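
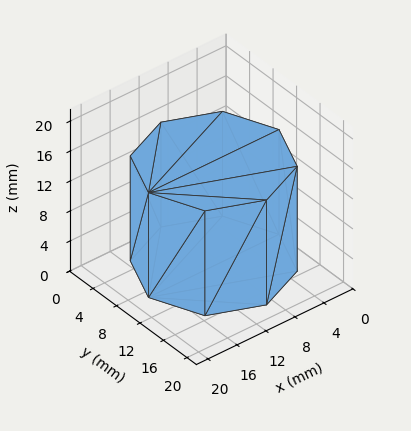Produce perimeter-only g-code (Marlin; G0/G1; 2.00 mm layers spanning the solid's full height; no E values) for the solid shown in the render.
Reading the render: the shape is a regular 8-sided prism (a cylinder approximated with 8 flat sides), circumscribed radius ≈ 9 mm, height ≈ 14 mm (dimensions read to the nearest mm from the axis ticks). For the g-code, the solid's height is divided into equal slices at the stated Δz and each level perimeter traced with G1 moves after a G0 lift.

; perimeter-only toolpath
G21 ; units = mm
G90 ; absolute positioning
G28 ; home
; layer 1
G0 Z2.00
G0 X18.00 Y9.00
G1 X15.36 Y15.36
G1 X9.00 Y18.00
G1 X2.64 Y15.36
G1 X0.00 Y9.00
G1 X2.64 Y2.64
G1 X9.00 Y0.00
G1 X15.36 Y2.64
G1 X18.00 Y9.00
; layer 2
G0 Z4.00
G0 X18.00 Y9.00
G1 X15.36 Y15.36
G1 X9.00 Y18.00
G1 X2.64 Y15.36
G1 X0.00 Y9.00
G1 X2.64 Y2.64
G1 X9.00 Y0.00
G1 X15.36 Y2.64
G1 X18.00 Y9.00
; layer 3
G0 Z6.00
G0 X18.00 Y9.00
G1 X15.36 Y15.36
G1 X9.00 Y18.00
G1 X2.64 Y15.36
G1 X0.00 Y9.00
G1 X2.64 Y2.64
G1 X9.00 Y0.00
G1 X15.36 Y2.64
G1 X18.00 Y9.00
; layer 4
G0 Z8.00
G0 X18.00 Y9.00
G1 X15.36 Y15.36
G1 X9.00 Y18.00
G1 X2.64 Y15.36
G1 X0.00 Y9.00
G1 X2.64 Y2.64
G1 X9.00 Y0.00
G1 X15.36 Y2.64
G1 X18.00 Y9.00
; layer 5
G0 Z10.00
G0 X18.00 Y9.00
G1 X15.36 Y15.36
G1 X9.00 Y18.00
G1 X2.64 Y15.36
G1 X0.00 Y9.00
G1 X2.64 Y2.64
G1 X9.00 Y0.00
G1 X15.36 Y2.64
G1 X18.00 Y9.00
; layer 6
G0 Z12.00
G0 X18.00 Y9.00
G1 X15.36 Y15.36
G1 X9.00 Y18.00
G1 X2.64 Y15.36
G1 X0.00 Y9.00
G1 X2.64 Y2.64
G1 X9.00 Y0.00
G1 X15.36 Y2.64
G1 X18.00 Y9.00
; layer 7
G0 Z14.00
G0 X18.00 Y9.00
G1 X15.36 Y15.36
G1 X9.00 Y18.00
G1 X2.64 Y15.36
G1 X0.00 Y9.00
G1 X2.64 Y2.64
G1 X9.00 Y0.00
G1 X15.36 Y2.64
G1 X18.00 Y9.00
M2 ; end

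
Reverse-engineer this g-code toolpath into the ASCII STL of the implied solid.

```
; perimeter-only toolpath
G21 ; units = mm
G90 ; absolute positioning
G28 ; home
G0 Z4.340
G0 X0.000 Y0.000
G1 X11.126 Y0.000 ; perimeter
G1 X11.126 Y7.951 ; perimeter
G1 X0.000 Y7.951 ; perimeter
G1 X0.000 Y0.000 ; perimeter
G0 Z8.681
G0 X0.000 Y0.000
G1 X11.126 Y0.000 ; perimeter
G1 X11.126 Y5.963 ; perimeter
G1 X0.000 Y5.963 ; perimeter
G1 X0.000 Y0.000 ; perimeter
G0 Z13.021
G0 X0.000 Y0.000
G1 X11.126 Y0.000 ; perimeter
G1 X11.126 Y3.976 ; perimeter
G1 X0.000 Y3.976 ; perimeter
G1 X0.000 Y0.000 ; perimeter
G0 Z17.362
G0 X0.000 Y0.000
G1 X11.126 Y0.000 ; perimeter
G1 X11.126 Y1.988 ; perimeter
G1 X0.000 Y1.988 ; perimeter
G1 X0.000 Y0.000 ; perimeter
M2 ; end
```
solid part
  facet normal 0.0000 0.0000 -1.0000
    outer loop
      vertex 11.126 9.939 0.000
      vertex 11.126 0.000 0.000
      vertex 0.000 0.000 0.000
    endloop
  endfacet
  facet normal 0.0000 0.0000 -1.0000
    outer loop
      vertex 0.000 9.939 0.000
      vertex 11.126 9.939 0.000
      vertex 0.000 0.000 0.000
    endloop
  endfacet
  facet normal 0.0000 -1.0000 0.0000
    outer loop
      vertex 0.000 0.000 0.000
      vertex 11.126 0.000 0.000
      vertex 11.126 0.000 21.702
    endloop
  endfacet
  facet normal 0.0000 -1.0000 0.0000
    outer loop
      vertex 0.000 0.000 0.000
      vertex 11.126 0.000 21.702
      vertex 0.000 0.000 21.702
    endloop
  endfacet
  facet normal 0.0000 0.9092 0.4164
    outer loop
      vertex 0.000 0.000 21.702
      vertex 11.126 0.000 21.702
      vertex 11.126 9.939 0.000
    endloop
  endfacet
  facet normal 0.0000 0.9092 0.4164
    outer loop
      vertex 0.000 0.000 21.702
      vertex 11.126 9.939 0.000
      vertex 0.000 9.939 0.000
    endloop
  endfacet
  facet normal -1.0000 0.0000 0.0000
    outer loop
      vertex 0.000 0.000 21.702
      vertex 0.000 9.939 0.000
      vertex 0.000 0.000 0.000
    endloop
  endfacet
  facet normal 1.0000 0.0000 0.0000
    outer loop
      vertex 11.126 0.000 0.000
      vertex 11.126 9.939 0.000
      vertex 11.126 0.000 21.702
    endloop
  endfacet
endsolid part

The G0 Z moves step by Δz≈4.340 mm. The G1 loops shrink linearly with z, so the solid tapers from its base footprint up to z≈21.7. Closing with a flat bottom cap and the tapered top and triangulating gives 8 facets — a wedge (ramp): 11.1 × 9.94 mm base, rising to 21.7 mm along the y=0 edge and sloping linearly to z=0 at y=9.94.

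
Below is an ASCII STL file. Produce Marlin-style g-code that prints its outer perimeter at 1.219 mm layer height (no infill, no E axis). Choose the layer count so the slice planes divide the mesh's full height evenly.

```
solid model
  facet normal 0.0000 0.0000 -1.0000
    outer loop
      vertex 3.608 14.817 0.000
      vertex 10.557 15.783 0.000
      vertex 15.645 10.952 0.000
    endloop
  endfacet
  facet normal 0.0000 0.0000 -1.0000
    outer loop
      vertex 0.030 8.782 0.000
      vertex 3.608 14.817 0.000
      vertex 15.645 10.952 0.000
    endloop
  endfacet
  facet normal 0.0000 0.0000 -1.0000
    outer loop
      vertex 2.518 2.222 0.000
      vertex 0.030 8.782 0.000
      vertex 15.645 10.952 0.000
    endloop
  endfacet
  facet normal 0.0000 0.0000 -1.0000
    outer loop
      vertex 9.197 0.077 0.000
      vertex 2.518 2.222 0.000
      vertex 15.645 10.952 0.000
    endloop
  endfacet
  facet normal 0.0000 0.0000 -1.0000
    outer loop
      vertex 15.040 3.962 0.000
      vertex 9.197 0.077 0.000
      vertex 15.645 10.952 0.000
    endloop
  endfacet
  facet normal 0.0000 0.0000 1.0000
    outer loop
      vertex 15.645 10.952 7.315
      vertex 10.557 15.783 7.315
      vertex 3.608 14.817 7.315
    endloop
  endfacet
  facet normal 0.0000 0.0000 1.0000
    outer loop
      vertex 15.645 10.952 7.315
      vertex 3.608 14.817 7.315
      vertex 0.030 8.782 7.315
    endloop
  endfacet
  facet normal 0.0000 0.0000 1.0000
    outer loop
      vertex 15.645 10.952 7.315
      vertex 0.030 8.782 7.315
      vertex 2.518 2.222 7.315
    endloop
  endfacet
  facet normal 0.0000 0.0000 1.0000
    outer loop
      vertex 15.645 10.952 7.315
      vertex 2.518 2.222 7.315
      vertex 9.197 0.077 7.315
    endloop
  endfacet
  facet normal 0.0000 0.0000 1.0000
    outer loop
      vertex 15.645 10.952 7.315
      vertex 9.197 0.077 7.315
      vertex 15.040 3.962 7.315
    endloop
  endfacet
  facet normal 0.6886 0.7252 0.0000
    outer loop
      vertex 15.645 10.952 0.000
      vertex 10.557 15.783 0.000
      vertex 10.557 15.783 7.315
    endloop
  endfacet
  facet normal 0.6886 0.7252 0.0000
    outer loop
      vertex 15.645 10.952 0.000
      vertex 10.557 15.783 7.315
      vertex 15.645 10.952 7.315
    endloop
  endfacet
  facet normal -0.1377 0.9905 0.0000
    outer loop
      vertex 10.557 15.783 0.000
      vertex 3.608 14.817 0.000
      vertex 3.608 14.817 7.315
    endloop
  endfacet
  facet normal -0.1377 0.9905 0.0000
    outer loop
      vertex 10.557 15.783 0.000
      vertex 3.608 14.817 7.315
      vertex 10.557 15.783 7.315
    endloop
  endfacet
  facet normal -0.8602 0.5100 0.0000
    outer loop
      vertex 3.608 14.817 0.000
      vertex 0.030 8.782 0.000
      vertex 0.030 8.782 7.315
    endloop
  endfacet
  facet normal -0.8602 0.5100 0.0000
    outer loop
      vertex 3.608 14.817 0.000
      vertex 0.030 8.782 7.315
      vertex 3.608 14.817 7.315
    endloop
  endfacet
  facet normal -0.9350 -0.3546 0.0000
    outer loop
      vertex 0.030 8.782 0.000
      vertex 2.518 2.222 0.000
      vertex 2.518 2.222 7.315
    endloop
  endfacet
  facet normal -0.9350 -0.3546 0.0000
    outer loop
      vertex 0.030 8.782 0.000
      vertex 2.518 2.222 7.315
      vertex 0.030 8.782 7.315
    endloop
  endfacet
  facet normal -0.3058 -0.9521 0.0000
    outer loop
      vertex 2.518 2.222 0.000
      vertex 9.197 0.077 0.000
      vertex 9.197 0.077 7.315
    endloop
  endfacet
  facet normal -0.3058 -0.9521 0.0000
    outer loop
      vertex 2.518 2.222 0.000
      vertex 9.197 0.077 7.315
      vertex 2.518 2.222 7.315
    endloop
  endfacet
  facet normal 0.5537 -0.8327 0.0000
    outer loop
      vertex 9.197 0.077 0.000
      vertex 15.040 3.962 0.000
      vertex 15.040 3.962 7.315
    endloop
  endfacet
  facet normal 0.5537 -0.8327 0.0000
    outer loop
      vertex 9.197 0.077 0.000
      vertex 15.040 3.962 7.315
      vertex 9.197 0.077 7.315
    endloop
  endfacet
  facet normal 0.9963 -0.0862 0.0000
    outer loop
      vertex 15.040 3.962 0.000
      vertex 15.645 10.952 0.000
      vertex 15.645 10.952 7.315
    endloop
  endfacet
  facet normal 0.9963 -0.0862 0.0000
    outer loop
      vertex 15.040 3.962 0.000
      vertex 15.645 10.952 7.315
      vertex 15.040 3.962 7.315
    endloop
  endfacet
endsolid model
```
; perimeter-only toolpath
G21 ; units = mm
G90 ; absolute positioning
G28 ; home
; layer 1
G0 Z1.219
G0 X15.645 Y10.952
G1 X10.557 Y15.783
G1 X3.608 Y14.817
G1 X0.030 Y8.782
G1 X2.518 Y2.222
G1 X9.197 Y0.077
G1 X15.040 Y3.962
G1 X15.645 Y10.952
; layer 2
G0 Z2.438
G0 X15.645 Y10.952
G1 X10.557 Y15.783
G1 X3.608 Y14.817
G1 X0.030 Y8.782
G1 X2.518 Y2.222
G1 X9.197 Y0.077
G1 X15.040 Y3.962
G1 X15.645 Y10.952
; layer 3
G0 Z3.658
G0 X15.645 Y10.952
G1 X10.557 Y15.783
G1 X3.608 Y14.817
G1 X0.030 Y8.782
G1 X2.518 Y2.222
G1 X9.197 Y0.077
G1 X15.040 Y3.962
G1 X15.645 Y10.952
; layer 4
G0 Z4.877
G0 X15.645 Y10.952
G1 X10.557 Y15.783
G1 X3.608 Y14.817
G1 X0.030 Y8.782
G1 X2.518 Y2.222
G1 X9.197 Y0.077
G1 X15.040 Y3.962
G1 X15.645 Y10.952
; layer 5
G0 Z6.096
G0 X15.645 Y10.952
G1 X10.557 Y15.783
G1 X3.608 Y14.817
G1 X0.030 Y8.782
G1 X2.518 Y2.222
G1 X9.197 Y0.077
G1 X15.040 Y3.962
G1 X15.645 Y10.952
; layer 6
G0 Z7.315
G0 X15.645 Y10.952
G1 X10.557 Y15.783
G1 X3.608 Y14.817
G1 X0.030 Y8.782
G1 X2.518 Y2.222
G1 X9.197 Y0.077
G1 X15.040 Y3.962
G1 X15.645 Y10.952
M2 ; end

The solid is a regular 7-sided prism (a cylinder approximated with 7 flat sides), circumscribed radius ≈ 8.09 mm, height ≈ 7.32 mm. Slicing at Δz = 1.219 mm — 6 equal slices spanning the solid's height, so layer i sits at z = i·h/6 — gives 6 non-empty perimeters. Each is a 7-segment closed polygon; G0 lifts to the layer z and rapids to the start vertex, then G1 traces the edges.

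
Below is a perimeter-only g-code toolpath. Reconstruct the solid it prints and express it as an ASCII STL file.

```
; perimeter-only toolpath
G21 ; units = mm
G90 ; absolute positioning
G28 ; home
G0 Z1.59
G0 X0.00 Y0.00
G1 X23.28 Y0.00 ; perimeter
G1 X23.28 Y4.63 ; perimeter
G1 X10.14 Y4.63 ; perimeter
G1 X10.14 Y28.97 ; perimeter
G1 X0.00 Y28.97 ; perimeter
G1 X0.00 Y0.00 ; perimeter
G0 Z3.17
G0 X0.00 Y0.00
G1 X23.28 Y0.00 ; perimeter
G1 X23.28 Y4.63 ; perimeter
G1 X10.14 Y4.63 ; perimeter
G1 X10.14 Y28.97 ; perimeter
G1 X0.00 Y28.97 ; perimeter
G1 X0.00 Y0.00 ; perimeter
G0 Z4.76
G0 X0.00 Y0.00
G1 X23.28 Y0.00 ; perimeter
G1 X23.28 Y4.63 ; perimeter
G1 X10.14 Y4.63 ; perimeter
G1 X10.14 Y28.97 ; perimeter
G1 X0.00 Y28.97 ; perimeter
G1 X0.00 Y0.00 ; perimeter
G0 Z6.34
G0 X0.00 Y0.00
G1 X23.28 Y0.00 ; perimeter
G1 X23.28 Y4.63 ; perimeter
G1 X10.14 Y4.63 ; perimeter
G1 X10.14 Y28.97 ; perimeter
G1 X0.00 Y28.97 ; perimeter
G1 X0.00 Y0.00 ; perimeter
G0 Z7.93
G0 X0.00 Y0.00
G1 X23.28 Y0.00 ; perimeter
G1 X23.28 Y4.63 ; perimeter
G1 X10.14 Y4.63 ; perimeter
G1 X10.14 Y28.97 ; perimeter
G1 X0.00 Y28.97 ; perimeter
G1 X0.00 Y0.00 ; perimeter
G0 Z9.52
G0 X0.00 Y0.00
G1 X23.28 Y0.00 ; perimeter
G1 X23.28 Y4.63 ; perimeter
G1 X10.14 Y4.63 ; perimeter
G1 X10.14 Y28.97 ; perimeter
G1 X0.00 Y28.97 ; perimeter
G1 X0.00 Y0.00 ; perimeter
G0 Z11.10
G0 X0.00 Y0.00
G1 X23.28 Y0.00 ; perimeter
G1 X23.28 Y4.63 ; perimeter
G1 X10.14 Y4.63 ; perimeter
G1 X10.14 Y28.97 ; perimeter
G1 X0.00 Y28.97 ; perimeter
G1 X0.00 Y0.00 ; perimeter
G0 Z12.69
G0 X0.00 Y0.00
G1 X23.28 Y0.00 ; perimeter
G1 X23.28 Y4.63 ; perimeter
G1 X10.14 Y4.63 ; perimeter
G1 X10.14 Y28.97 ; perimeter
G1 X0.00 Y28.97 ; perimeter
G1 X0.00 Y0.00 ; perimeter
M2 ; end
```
solid part
  facet normal 0.0000 0.0000 -1.0000
    outer loop
      vertex 23.28 4.63 0.00
      vertex 23.28 0.00 0.00
      vertex 0.00 0.00 0.00
    endloop
  endfacet
  facet normal 0.0000 0.0000 -1.0000
    outer loop
      vertex 10.14 4.63 0.00
      vertex 23.28 4.63 0.00
      vertex 0.00 0.00 0.00
    endloop
  endfacet
  facet normal 0.0000 0.0000 -1.0000
    outer loop
      vertex 10.14 28.97 0.00
      vertex 10.14 4.63 0.00
      vertex 0.00 0.00 0.00
    endloop
  endfacet
  facet normal 0.0000 0.0000 -1.0000
    outer loop
      vertex 0.00 28.97 0.00
      vertex 10.14 28.97 0.00
      vertex 0.00 0.00 0.00
    endloop
  endfacet
  facet normal 0.0000 0.0000 1.0000
    outer loop
      vertex 0.00 0.00 12.69
      vertex 23.28 0.00 12.69
      vertex 23.28 4.63 12.69
    endloop
  endfacet
  facet normal 0.0000 0.0000 1.0000
    outer loop
      vertex 0.00 0.00 12.69
      vertex 23.28 4.63 12.69
      vertex 10.14 4.63 12.69
    endloop
  endfacet
  facet normal 0.0000 0.0000 1.0000
    outer loop
      vertex 0.00 0.00 12.69
      vertex 10.14 4.63 12.69
      vertex 10.14 28.97 12.69
    endloop
  endfacet
  facet normal 0.0000 0.0000 1.0000
    outer loop
      vertex 0.00 0.00 12.69
      vertex 10.14 28.97 12.69
      vertex 0.00 28.97 12.69
    endloop
  endfacet
  facet normal 0.0000 -1.0000 0.0000
    outer loop
      vertex 0.00 0.00 0.00
      vertex 23.28 0.00 0.00
      vertex 23.28 0.00 12.69
    endloop
  endfacet
  facet normal 0.0000 -1.0000 0.0000
    outer loop
      vertex 0.00 0.00 0.00
      vertex 23.28 0.00 12.69
      vertex 0.00 0.00 12.69
    endloop
  endfacet
  facet normal 1.0000 0.0000 0.0000
    outer loop
      vertex 23.28 0.00 0.00
      vertex 23.28 4.63 0.00
      vertex 23.28 4.63 12.69
    endloop
  endfacet
  facet normal 1.0000 0.0000 0.0000
    outer loop
      vertex 23.28 0.00 0.00
      vertex 23.28 4.63 12.69
      vertex 23.28 0.00 12.69
    endloop
  endfacet
  facet normal 0.0000 1.0000 0.0000
    outer loop
      vertex 23.28 4.63 0.00
      vertex 10.14 4.63 0.00
      vertex 10.14 4.63 12.69
    endloop
  endfacet
  facet normal 0.0000 1.0000 0.0000
    outer loop
      vertex 23.28 4.63 0.00
      vertex 10.14 4.63 12.69
      vertex 23.28 4.63 12.69
    endloop
  endfacet
  facet normal 1.0000 0.0000 0.0000
    outer loop
      vertex 10.14 4.63 0.00
      vertex 10.14 28.97 0.00
      vertex 10.14 28.97 12.69
    endloop
  endfacet
  facet normal 1.0000 0.0000 0.0000
    outer loop
      vertex 10.14 4.63 0.00
      vertex 10.14 28.97 12.69
      vertex 10.14 4.63 12.69
    endloop
  endfacet
  facet normal 0.0000 1.0000 0.0000
    outer loop
      vertex 10.14 28.97 0.00
      vertex 0.00 28.97 0.00
      vertex 0.00 28.97 12.69
    endloop
  endfacet
  facet normal 0.0000 1.0000 0.0000
    outer loop
      vertex 10.14 28.97 0.00
      vertex 0.00 28.97 12.69
      vertex 10.14 28.97 12.69
    endloop
  endfacet
  facet normal -1.0000 0.0000 0.0000
    outer loop
      vertex 0.00 28.97 0.00
      vertex 0.00 0.00 0.00
      vertex 0.00 0.00 12.69
    endloop
  endfacet
  facet normal -1.0000 0.0000 0.0000
    outer loop
      vertex 0.00 28.97 0.00
      vertex 0.00 0.00 12.69
      vertex 0.00 28.97 12.69
    endloop
  endfacet
endsolid part

The G0 Z moves step by Δz≈1.59 mm. Every layer's G1 loop is the same polygon, so the solid is a straight extrusion of it from z=0 to z≈12.7. Closing with flat bottom and top caps and triangulating gives 20 facets — an L-shaped prism: outer 23.3 × 29 mm, arm thicknesses ≈ 4.63 mm (horizontal) and 10.1 mm (vertical), extruded 12.7 mm in z.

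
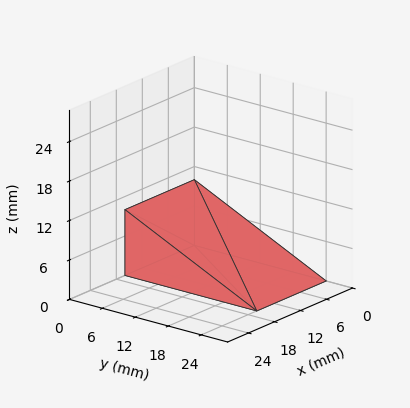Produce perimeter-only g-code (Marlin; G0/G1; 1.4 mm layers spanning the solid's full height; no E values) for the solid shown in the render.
Reading the render: the shape is a wedge (ramp): 16 × 24 mm base, rising to 10 mm along the y=0 edge and sloping linearly to z=0 at y=24 (dimensions read to the nearest mm from the axis ticks). For the g-code, the solid's height is divided into equal slices at the stated Δz and each level perimeter traced with G1 moves after a G0 lift.

; perimeter-only toolpath
G21 ; units = mm
G90 ; absolute positioning
G28 ; home
; layer 1
G0 Z1.4
G0 X0.0 Y0.0
G1 X16.0 Y0.0
G1 X16.0 Y20.6
G1 X0.0 Y20.6
G1 X0.0 Y0.0
; layer 2
G0 Z2.9
G0 X0.0 Y0.0
G1 X16.0 Y0.0
G1 X16.0 Y17.1
G1 X0.0 Y17.1
G1 X0.0 Y0.0
; layer 3
G0 Z4.3
G0 X0.0 Y0.0
G1 X16.0 Y0.0
G1 X16.0 Y13.7
G1 X0.0 Y13.7
G1 X0.0 Y0.0
; layer 4
G0 Z5.7
G0 X0.0 Y0.0
G1 X16.0 Y0.0
G1 X16.0 Y10.3
G1 X0.0 Y10.3
G1 X0.0 Y0.0
; layer 5
G0 Z7.1
G0 X0.0 Y0.0
G1 X16.0 Y0.0
G1 X16.0 Y6.9
G1 X0.0 Y6.9
G1 X0.0 Y0.0
; layer 6
G0 Z8.6
G0 X0.0 Y0.0
G1 X16.0 Y0.0
G1 X16.0 Y3.4
G1 X0.0 Y3.4
G1 X0.0 Y0.0
M2 ; end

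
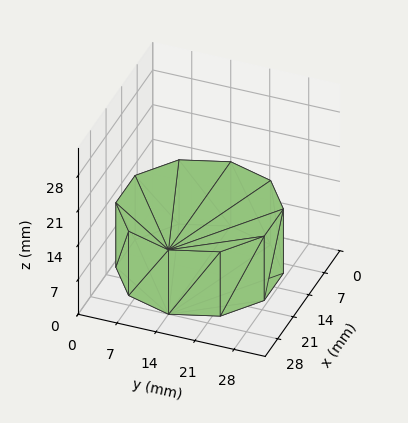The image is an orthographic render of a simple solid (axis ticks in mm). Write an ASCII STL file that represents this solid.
Reading the render: the shape is a regular 10-sided prism (a cylinder approximated with 10 flat sides), circumscribed radius ≈ 14 mm, height ≈ 13 mm (dimensions read to the nearest mm from the axis ticks). For the STL, each face is triangulated and given an outward normal.

solid part
  facet normal 0.0000 0.0000 -1.0000
    outer loop
      vertex 18.33 27.31 0.00
      vertex 25.33 22.23 0.00
      vertex 28.00 14.00 0.00
    endloop
  endfacet
  facet normal 0.0000 0.0000 -1.0000
    outer loop
      vertex 9.67 27.31 0.00
      vertex 18.33 27.31 0.00
      vertex 28.00 14.00 0.00
    endloop
  endfacet
  facet normal 0.0000 0.0000 -1.0000
    outer loop
      vertex 2.67 22.23 0.00
      vertex 9.67 27.31 0.00
      vertex 28.00 14.00 0.00
    endloop
  endfacet
  facet normal 0.0000 0.0000 -1.0000
    outer loop
      vertex 0.00 14.00 0.00
      vertex 2.67 22.23 0.00
      vertex 28.00 14.00 0.00
    endloop
  endfacet
  facet normal 0.0000 0.0000 -1.0000
    outer loop
      vertex 2.67 5.77 0.00
      vertex 0.00 14.00 0.00
      vertex 28.00 14.00 0.00
    endloop
  endfacet
  facet normal 0.0000 0.0000 -1.0000
    outer loop
      vertex 9.67 0.69 0.00
      vertex 2.67 5.77 0.00
      vertex 28.00 14.00 0.00
    endloop
  endfacet
  facet normal 0.0000 0.0000 -1.0000
    outer loop
      vertex 18.33 0.69 0.00
      vertex 9.67 0.69 0.00
      vertex 28.00 14.00 0.00
    endloop
  endfacet
  facet normal 0.0000 0.0000 -1.0000
    outer loop
      vertex 25.33 5.77 0.00
      vertex 18.33 0.69 0.00
      vertex 28.00 14.00 0.00
    endloop
  endfacet
  facet normal 0.0000 0.0000 1.0000
    outer loop
      vertex 28.00 14.00 13.00
      vertex 25.33 22.23 13.00
      vertex 18.33 27.31 13.00
    endloop
  endfacet
  facet normal 0.0000 0.0000 1.0000
    outer loop
      vertex 28.00 14.00 13.00
      vertex 18.33 27.31 13.00
      vertex 9.67 27.31 13.00
    endloop
  endfacet
  facet normal 0.0000 0.0000 1.0000
    outer loop
      vertex 28.00 14.00 13.00
      vertex 9.67 27.31 13.00
      vertex 2.67 22.23 13.00
    endloop
  endfacet
  facet normal 0.0000 0.0000 1.0000
    outer loop
      vertex 28.00 14.00 13.00
      vertex 2.67 22.23 13.00
      vertex 0.00 14.00 13.00
    endloop
  endfacet
  facet normal 0.0000 0.0000 1.0000
    outer loop
      vertex 28.00 14.00 13.00
      vertex 0.00 14.00 13.00
      vertex 2.67 5.77 13.00
    endloop
  endfacet
  facet normal 0.0000 0.0000 1.0000
    outer loop
      vertex 28.00 14.00 13.00
      vertex 2.67 5.77 13.00
      vertex 9.67 0.69 13.00
    endloop
  endfacet
  facet normal 0.0000 0.0000 1.0000
    outer loop
      vertex 28.00 14.00 13.00
      vertex 9.67 0.69 13.00
      vertex 18.33 0.69 13.00
    endloop
  endfacet
  facet normal 0.0000 0.0000 1.0000
    outer loop
      vertex 28.00 14.00 13.00
      vertex 18.33 0.69 13.00
      vertex 25.33 5.77 13.00
    endloop
  endfacet
  facet normal 0.9512 0.3086 0.0000
    outer loop
      vertex 28.00 14.00 0.00
      vertex 25.33 22.23 0.00
      vertex 25.33 22.23 13.00
    endloop
  endfacet
  facet normal 0.9512 0.3086 0.0000
    outer loop
      vertex 28.00 14.00 0.00
      vertex 25.33 22.23 13.00
      vertex 28.00 14.00 13.00
    endloop
  endfacet
  facet normal 0.5873 0.8093 0.0000
    outer loop
      vertex 25.33 22.23 0.00
      vertex 18.33 27.31 0.00
      vertex 18.33 27.31 13.00
    endloop
  endfacet
  facet normal 0.5873 0.8093 0.0000
    outer loop
      vertex 25.33 22.23 0.00
      vertex 18.33 27.31 13.00
      vertex 25.33 22.23 13.00
    endloop
  endfacet
  facet normal 0.0000 1.0000 0.0000
    outer loop
      vertex 18.33 27.31 0.00
      vertex 9.67 27.31 0.00
      vertex 9.67 27.31 13.00
    endloop
  endfacet
  facet normal 0.0000 1.0000 0.0000
    outer loop
      vertex 18.33 27.31 0.00
      vertex 9.67 27.31 13.00
      vertex 18.33 27.31 13.00
    endloop
  endfacet
  facet normal -0.5873 0.8093 0.0000
    outer loop
      vertex 9.67 27.31 0.00
      vertex 2.67 22.23 0.00
      vertex 2.67 22.23 13.00
    endloop
  endfacet
  facet normal -0.5873 0.8093 0.0000
    outer loop
      vertex 9.67 27.31 0.00
      vertex 2.67 22.23 13.00
      vertex 9.67 27.31 13.00
    endloop
  endfacet
  facet normal -0.9512 0.3086 0.0000
    outer loop
      vertex 2.67 22.23 0.00
      vertex 0.00 14.00 0.00
      vertex 0.00 14.00 13.00
    endloop
  endfacet
  facet normal -0.9512 0.3086 0.0000
    outer loop
      vertex 2.67 22.23 0.00
      vertex 0.00 14.00 13.00
      vertex 2.67 22.23 13.00
    endloop
  endfacet
  facet normal -0.9512 -0.3086 0.0000
    outer loop
      vertex 0.00 14.00 0.00
      vertex 2.67 5.77 0.00
      vertex 2.67 5.77 13.00
    endloop
  endfacet
  facet normal -0.9512 -0.3086 0.0000
    outer loop
      vertex 0.00 14.00 0.00
      vertex 2.67 5.77 13.00
      vertex 0.00 14.00 13.00
    endloop
  endfacet
  facet normal -0.5873 -0.8093 0.0000
    outer loop
      vertex 2.67 5.77 0.00
      vertex 9.67 0.69 0.00
      vertex 9.67 0.69 13.00
    endloop
  endfacet
  facet normal -0.5873 -0.8093 0.0000
    outer loop
      vertex 2.67 5.77 0.00
      vertex 9.67 0.69 13.00
      vertex 2.67 5.77 13.00
    endloop
  endfacet
  facet normal 0.0000 -1.0000 0.0000
    outer loop
      vertex 9.67 0.69 0.00
      vertex 18.33 0.69 0.00
      vertex 18.33 0.69 13.00
    endloop
  endfacet
  facet normal 0.0000 -1.0000 0.0000
    outer loop
      vertex 9.67 0.69 0.00
      vertex 18.33 0.69 13.00
      vertex 9.67 0.69 13.00
    endloop
  endfacet
  facet normal 0.5873 -0.8093 0.0000
    outer loop
      vertex 18.33 0.69 0.00
      vertex 25.33 5.77 0.00
      vertex 25.33 5.77 13.00
    endloop
  endfacet
  facet normal 0.5873 -0.8093 0.0000
    outer loop
      vertex 18.33 0.69 0.00
      vertex 25.33 5.77 13.00
      vertex 18.33 0.69 13.00
    endloop
  endfacet
  facet normal 0.9512 -0.3086 0.0000
    outer loop
      vertex 25.33 5.77 0.00
      vertex 28.00 14.00 0.00
      vertex 28.00 14.00 13.00
    endloop
  endfacet
  facet normal 0.9512 -0.3086 0.0000
    outer loop
      vertex 25.33 5.77 0.00
      vertex 28.00 14.00 13.00
      vertex 25.33 5.77 13.00
    endloop
  endfacet
endsolid part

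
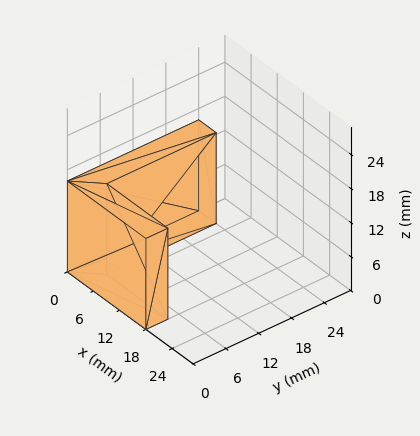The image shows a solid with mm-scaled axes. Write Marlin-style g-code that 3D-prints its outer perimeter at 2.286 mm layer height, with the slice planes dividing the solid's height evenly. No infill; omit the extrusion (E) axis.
Reading the render: the shape is an L-shaped prism: outer 18 × 24 mm, arm thicknesses ≈ 4 mm (horizontal) and 4 mm (vertical), extruded 16 mm in z (dimensions read to the nearest mm from the axis ticks). For the g-code, the solid's height is divided into equal slices at the stated Δz and each level perimeter traced with G1 moves after a G0 lift.

; perimeter-only toolpath
G21 ; units = mm
G90 ; absolute positioning
G28 ; home
; layer 1
G0 Z2.286
G0 X0.000 Y0.000
G1 X18.000 Y0.000
G1 X18.000 Y4.000
G1 X4.000 Y4.000
G1 X4.000 Y24.000
G1 X0.000 Y24.000
G1 X0.000 Y0.000
; layer 2
G0 Z4.571
G0 X0.000 Y0.000
G1 X18.000 Y0.000
G1 X18.000 Y4.000
G1 X4.000 Y4.000
G1 X4.000 Y24.000
G1 X0.000 Y24.000
G1 X0.000 Y0.000
; layer 3
G0 Z6.857
G0 X0.000 Y0.000
G1 X18.000 Y0.000
G1 X18.000 Y4.000
G1 X4.000 Y4.000
G1 X4.000 Y24.000
G1 X0.000 Y24.000
G1 X0.000 Y0.000
; layer 4
G0 Z9.143
G0 X0.000 Y0.000
G1 X18.000 Y0.000
G1 X18.000 Y4.000
G1 X4.000 Y4.000
G1 X4.000 Y24.000
G1 X0.000 Y24.000
G1 X0.000 Y0.000
; layer 5
G0 Z11.429
G0 X0.000 Y0.000
G1 X18.000 Y0.000
G1 X18.000 Y4.000
G1 X4.000 Y4.000
G1 X4.000 Y24.000
G1 X0.000 Y24.000
G1 X0.000 Y0.000
; layer 6
G0 Z13.714
G0 X0.000 Y0.000
G1 X18.000 Y0.000
G1 X18.000 Y4.000
G1 X4.000 Y4.000
G1 X4.000 Y24.000
G1 X0.000 Y24.000
G1 X0.000 Y0.000
; layer 7
G0 Z16.000
G0 X0.000 Y0.000
G1 X18.000 Y0.000
G1 X18.000 Y4.000
G1 X4.000 Y4.000
G1 X4.000 Y24.000
G1 X0.000 Y24.000
G1 X0.000 Y0.000
M2 ; end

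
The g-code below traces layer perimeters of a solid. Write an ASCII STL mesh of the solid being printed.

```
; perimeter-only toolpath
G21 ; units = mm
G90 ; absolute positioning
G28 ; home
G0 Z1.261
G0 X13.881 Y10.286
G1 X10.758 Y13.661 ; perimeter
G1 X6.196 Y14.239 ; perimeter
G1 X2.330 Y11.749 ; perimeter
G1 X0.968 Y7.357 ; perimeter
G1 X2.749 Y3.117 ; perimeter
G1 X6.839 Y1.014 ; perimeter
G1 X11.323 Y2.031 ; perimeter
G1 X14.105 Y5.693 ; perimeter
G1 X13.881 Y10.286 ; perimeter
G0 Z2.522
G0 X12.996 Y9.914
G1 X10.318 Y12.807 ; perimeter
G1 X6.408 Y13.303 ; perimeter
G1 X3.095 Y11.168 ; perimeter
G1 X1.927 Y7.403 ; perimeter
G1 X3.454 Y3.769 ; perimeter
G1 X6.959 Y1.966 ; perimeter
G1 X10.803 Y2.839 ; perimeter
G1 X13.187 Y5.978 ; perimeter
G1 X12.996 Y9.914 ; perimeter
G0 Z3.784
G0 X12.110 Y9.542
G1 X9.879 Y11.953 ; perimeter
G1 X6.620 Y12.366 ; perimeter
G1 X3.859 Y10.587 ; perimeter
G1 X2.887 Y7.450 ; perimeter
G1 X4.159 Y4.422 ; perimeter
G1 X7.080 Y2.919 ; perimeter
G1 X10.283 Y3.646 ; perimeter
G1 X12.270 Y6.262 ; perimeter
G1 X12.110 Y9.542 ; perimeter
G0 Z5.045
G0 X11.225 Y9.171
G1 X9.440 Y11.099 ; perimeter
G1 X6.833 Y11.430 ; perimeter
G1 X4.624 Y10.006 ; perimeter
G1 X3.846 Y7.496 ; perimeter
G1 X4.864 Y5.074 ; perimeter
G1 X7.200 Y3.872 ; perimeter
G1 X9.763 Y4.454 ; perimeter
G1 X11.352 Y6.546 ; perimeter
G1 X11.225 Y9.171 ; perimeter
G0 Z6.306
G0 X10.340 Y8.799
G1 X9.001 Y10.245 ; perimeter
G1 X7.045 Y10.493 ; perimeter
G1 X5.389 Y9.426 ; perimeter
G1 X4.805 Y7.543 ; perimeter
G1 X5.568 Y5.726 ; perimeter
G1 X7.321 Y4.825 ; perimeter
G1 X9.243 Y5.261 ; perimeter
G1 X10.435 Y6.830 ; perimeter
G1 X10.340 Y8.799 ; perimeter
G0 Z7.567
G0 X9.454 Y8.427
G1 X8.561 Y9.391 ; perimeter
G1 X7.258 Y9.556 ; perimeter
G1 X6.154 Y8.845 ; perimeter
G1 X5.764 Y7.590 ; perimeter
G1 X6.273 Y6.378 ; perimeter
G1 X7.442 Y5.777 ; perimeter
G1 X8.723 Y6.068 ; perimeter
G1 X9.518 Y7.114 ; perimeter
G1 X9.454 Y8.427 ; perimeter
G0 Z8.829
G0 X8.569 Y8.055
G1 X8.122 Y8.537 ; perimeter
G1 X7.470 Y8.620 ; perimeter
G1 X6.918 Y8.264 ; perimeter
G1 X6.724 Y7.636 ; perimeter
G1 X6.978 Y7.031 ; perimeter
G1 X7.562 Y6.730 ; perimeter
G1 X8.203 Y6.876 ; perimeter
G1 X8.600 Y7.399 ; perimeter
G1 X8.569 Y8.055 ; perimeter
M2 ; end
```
solid part
  facet normal 0.0000 0.0000 -1.0000
    outer loop
      vertex 5.983 15.176 0.000
      vertex 11.197 14.515 0.000
      vertex 14.767 10.658 0.000
    endloop
  endfacet
  facet normal 0.0000 0.0000 -1.0000
    outer loop
      vertex 1.565 12.330 0.000
      vertex 5.983 15.176 0.000
      vertex 14.767 10.658 0.000
    endloop
  endfacet
  facet normal 0.0000 0.0000 -1.0000
    outer loop
      vertex 0.009 7.310 0.000
      vertex 1.565 12.330 0.000
      vertex 14.767 10.658 0.000
    endloop
  endfacet
  facet normal 0.0000 0.0000 -1.0000
    outer loop
      vertex 2.044 2.465 0.000
      vertex 0.009 7.310 0.000
      vertex 14.767 10.658 0.000
    endloop
  endfacet
  facet normal 0.0000 0.0000 -1.0000
    outer loop
      vertex 6.718 0.061 0.000
      vertex 2.044 2.465 0.000
      vertex 14.767 10.658 0.000
    endloop
  endfacet
  facet normal 0.0000 0.0000 -1.0000
    outer loop
      vertex 11.843 1.224 0.000
      vertex 6.718 0.061 0.000
      vertex 14.767 10.658 0.000
    endloop
  endfacet
  facet normal 0.0000 0.0000 -1.0000
    outer loop
      vertex 15.022 5.409 0.000
      vertex 11.843 1.224 0.000
      vertex 14.767 10.658 0.000
    endloop
  endfacet
  facet normal 0.5968 0.5524 0.5819
    outer loop
      vertex 14.767 10.658 0.000
      vertex 11.197 14.515 0.000
      vertex 7.683 7.683 10.090
    endloop
  endfacet
  facet normal 0.1023 0.8068 0.5819
    outer loop
      vertex 11.197 14.515 0.000
      vertex 5.983 15.176 0.000
      vertex 7.683 7.683 10.090
    endloop
  endfacet
  facet normal -0.4404 0.6837 0.5819
    outer loop
      vertex 5.983 15.176 0.000
      vertex 1.565 12.330 0.000
      vertex 7.683 7.683 10.090
    endloop
  endfacet
  facet normal -0.7768 0.2408 0.5819
    outer loop
      vertex 1.565 12.330 0.000
      vertex 0.009 7.310 0.000
      vertex 7.683 7.683 10.090
    endloop
  endfacet
  facet normal -0.7498 -0.3149 0.5819
    outer loop
      vertex 0.009 7.310 0.000
      vertex 2.044 2.465 0.000
      vertex 7.683 7.683 10.090
    endloop
  endfacet
  facet normal -0.3720 -0.7232 0.5819
    outer loop
      vertex 2.044 2.465 0.000
      vertex 6.718 0.061 0.000
      vertex 7.683 7.683 10.090
    endloop
  endfacet
  facet normal 0.1800 -0.7931 0.5819
    outer loop
      vertex 6.718 0.061 0.000
      vertex 11.843 1.224 0.000
      vertex 7.683 7.683 10.090
    endloop
  endfacet
  facet normal 0.6476 -0.4919 0.5819
    outer loop
      vertex 11.843 1.224 0.000
      vertex 15.022 5.409 0.000
      vertex 7.683 7.683 10.090
    endloop
  endfacet
  facet normal 0.8123 0.0395 0.5819
    outer loop
      vertex 15.022 5.409 0.000
      vertex 14.767 10.658 0.000
      vertex 7.683 7.683 10.090
    endloop
  endfacet
endsolid part

The G0 Z moves step by Δz≈1.261 mm. The G1 loops shrink linearly with z, so the solid tapers from its base footprint up to z≈10.1. Closing with a flat bottom cap and the tapered top and triangulating gives 16 facets — a regular 9-sided pyramid, base circumscribed radius ≈ 7.68 mm, apex at z ≈ 10.1 mm.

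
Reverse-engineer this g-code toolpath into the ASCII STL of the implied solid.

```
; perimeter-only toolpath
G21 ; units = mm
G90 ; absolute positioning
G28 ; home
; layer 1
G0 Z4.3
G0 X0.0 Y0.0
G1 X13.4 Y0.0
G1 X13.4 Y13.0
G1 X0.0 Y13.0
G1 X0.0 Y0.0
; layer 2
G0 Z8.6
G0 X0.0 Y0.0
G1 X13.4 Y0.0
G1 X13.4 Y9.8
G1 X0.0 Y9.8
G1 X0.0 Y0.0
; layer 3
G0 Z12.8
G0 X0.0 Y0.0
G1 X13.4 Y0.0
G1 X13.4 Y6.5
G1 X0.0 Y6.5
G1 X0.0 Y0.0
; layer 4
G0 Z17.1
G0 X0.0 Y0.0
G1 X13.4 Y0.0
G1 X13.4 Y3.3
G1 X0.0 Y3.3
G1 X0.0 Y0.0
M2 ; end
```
solid part
  facet normal 0.0000 0.0000 -1.0000
    outer loop
      vertex 13.4 16.3 0.0
      vertex 13.4 0.0 0.0
      vertex 0.0 0.0 0.0
    endloop
  endfacet
  facet normal 0.0000 0.0000 -1.0000
    outer loop
      vertex 0.0 16.3 0.0
      vertex 13.4 16.3 0.0
      vertex 0.0 0.0 0.0
    endloop
  endfacet
  facet normal 0.0000 -1.0000 0.0000
    outer loop
      vertex 0.0 0.0 0.0
      vertex 13.4 0.0 0.0
      vertex 13.4 0.0 21.4
    endloop
  endfacet
  facet normal 0.0000 -1.0000 0.0000
    outer loop
      vertex 0.0 0.0 0.0
      vertex 13.4 0.0 21.4
      vertex 0.0 0.0 21.4
    endloop
  endfacet
  facet normal 0.0000 0.7955 0.6059
    outer loop
      vertex 0.0 0.0 21.4
      vertex 13.4 0.0 21.4
      vertex 13.4 16.3 0.0
    endloop
  endfacet
  facet normal 0.0000 0.7955 0.6059
    outer loop
      vertex 0.0 0.0 21.4
      vertex 13.4 16.3 0.0
      vertex 0.0 16.3 0.0
    endloop
  endfacet
  facet normal -1.0000 0.0000 0.0000
    outer loop
      vertex 0.0 0.0 21.4
      vertex 0.0 16.3 0.0
      vertex 0.0 0.0 0.0
    endloop
  endfacet
  facet normal 1.0000 0.0000 0.0000
    outer loop
      vertex 13.4 0.0 0.0
      vertex 13.4 16.3 0.0
      vertex 13.4 0.0 21.4
    endloop
  endfacet
endsolid part

The G0 Z moves step by Δz≈4.3 mm. The G1 loops shrink linearly with z, so the solid tapers from its base footprint up to z≈21.4. Closing with a flat bottom cap and the tapered top and triangulating gives 8 facets — a wedge (ramp): 13.4 × 16.3 mm base, rising to 21.4 mm along the y=0 edge and sloping linearly to z=0 at y=16.3.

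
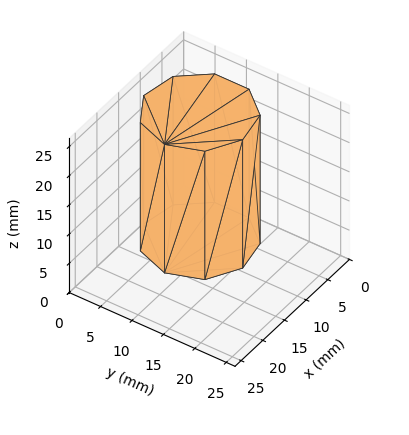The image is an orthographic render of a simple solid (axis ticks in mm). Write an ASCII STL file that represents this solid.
Reading the render: the shape is a regular 9-sided prism (a cylinder approximated with 9 flat sides), circumscribed radius ≈ 8 mm, height ≈ 22 mm (dimensions read to the nearest mm from the axis ticks). For the STL, each face is triangulated and given an outward normal.

solid part
  facet normal 0.0000 0.0000 -1.0000
    outer loop
      vertex 9.39 15.88 0.00
      vertex 14.13 13.14 0.00
      vertex 16.00 8.00 0.00
    endloop
  endfacet
  facet normal 0.0000 0.0000 -1.0000
    outer loop
      vertex 4.00 14.93 0.00
      vertex 9.39 15.88 0.00
      vertex 16.00 8.00 0.00
    endloop
  endfacet
  facet normal 0.0000 0.0000 -1.0000
    outer loop
      vertex 0.48 10.74 0.00
      vertex 4.00 14.93 0.00
      vertex 16.00 8.00 0.00
    endloop
  endfacet
  facet normal 0.0000 0.0000 -1.0000
    outer loop
      vertex 0.48 5.26 0.00
      vertex 0.48 10.74 0.00
      vertex 16.00 8.00 0.00
    endloop
  endfacet
  facet normal 0.0000 0.0000 -1.0000
    outer loop
      vertex 4.00 1.07 0.00
      vertex 0.48 5.26 0.00
      vertex 16.00 8.00 0.00
    endloop
  endfacet
  facet normal 0.0000 0.0000 -1.0000
    outer loop
      vertex 9.39 0.12 0.00
      vertex 4.00 1.07 0.00
      vertex 16.00 8.00 0.00
    endloop
  endfacet
  facet normal 0.0000 0.0000 -1.0000
    outer loop
      vertex 14.13 2.86 0.00
      vertex 9.39 0.12 0.00
      vertex 16.00 8.00 0.00
    endloop
  endfacet
  facet normal 0.0000 0.0000 1.0000
    outer loop
      vertex 16.00 8.00 22.00
      vertex 14.13 13.14 22.00
      vertex 9.39 15.88 22.00
    endloop
  endfacet
  facet normal 0.0000 0.0000 1.0000
    outer loop
      vertex 16.00 8.00 22.00
      vertex 9.39 15.88 22.00
      vertex 4.00 14.93 22.00
    endloop
  endfacet
  facet normal 0.0000 0.0000 1.0000
    outer loop
      vertex 16.00 8.00 22.00
      vertex 4.00 14.93 22.00
      vertex 0.48 10.74 22.00
    endloop
  endfacet
  facet normal 0.0000 0.0000 1.0000
    outer loop
      vertex 16.00 8.00 22.00
      vertex 0.48 10.74 22.00
      vertex 0.48 5.26 22.00
    endloop
  endfacet
  facet normal 0.0000 0.0000 1.0000
    outer loop
      vertex 16.00 8.00 22.00
      vertex 0.48 5.26 22.00
      vertex 4.00 1.07 22.00
    endloop
  endfacet
  facet normal 0.0000 0.0000 1.0000
    outer loop
      vertex 16.00 8.00 22.00
      vertex 4.00 1.07 22.00
      vertex 9.39 0.12 22.00
    endloop
  endfacet
  facet normal 0.0000 0.0000 1.0000
    outer loop
      vertex 16.00 8.00 22.00
      vertex 9.39 0.12 22.00
      vertex 14.13 2.86 22.00
    endloop
  endfacet
  facet normal 0.9397 0.3419 0.0000
    outer loop
      vertex 16.00 8.00 0.00
      vertex 14.13 13.14 0.00
      vertex 14.13 13.14 22.00
    endloop
  endfacet
  facet normal 0.9397 0.3419 0.0000
    outer loop
      vertex 16.00 8.00 0.00
      vertex 14.13 13.14 22.00
      vertex 16.00 8.00 22.00
    endloop
  endfacet
  facet normal 0.5005 0.8658 0.0000
    outer loop
      vertex 14.13 13.14 0.00
      vertex 9.39 15.88 0.00
      vertex 9.39 15.88 22.00
    endloop
  endfacet
  facet normal 0.5005 0.8658 0.0000
    outer loop
      vertex 14.13 13.14 0.00
      vertex 9.39 15.88 22.00
      vertex 14.13 13.14 22.00
    endloop
  endfacet
  facet normal -0.1736 0.9848 0.0000
    outer loop
      vertex 9.39 15.88 0.00
      vertex 4.00 14.93 0.00
      vertex 4.00 14.93 22.00
    endloop
  endfacet
  facet normal -0.1736 0.9848 0.0000
    outer loop
      vertex 9.39 15.88 0.00
      vertex 4.00 14.93 22.00
      vertex 9.39 15.88 22.00
    endloop
  endfacet
  facet normal -0.7657 0.6432 0.0000
    outer loop
      vertex 4.00 14.93 0.00
      vertex 0.48 10.74 0.00
      vertex 0.48 10.74 22.00
    endloop
  endfacet
  facet normal -0.7657 0.6432 0.0000
    outer loop
      vertex 4.00 14.93 0.00
      vertex 0.48 10.74 22.00
      vertex 4.00 14.93 22.00
    endloop
  endfacet
  facet normal -1.0000 0.0000 0.0000
    outer loop
      vertex 0.48 10.74 0.00
      vertex 0.48 5.26 0.00
      vertex 0.48 5.26 22.00
    endloop
  endfacet
  facet normal -1.0000 0.0000 0.0000
    outer loop
      vertex 0.48 10.74 0.00
      vertex 0.48 5.26 22.00
      vertex 0.48 10.74 22.00
    endloop
  endfacet
  facet normal -0.7657 -0.6432 0.0000
    outer loop
      vertex 0.48 5.26 0.00
      vertex 4.00 1.07 0.00
      vertex 4.00 1.07 22.00
    endloop
  endfacet
  facet normal -0.7657 -0.6432 0.0000
    outer loop
      vertex 0.48 5.26 0.00
      vertex 4.00 1.07 22.00
      vertex 0.48 5.26 22.00
    endloop
  endfacet
  facet normal -0.1736 -0.9848 0.0000
    outer loop
      vertex 4.00 1.07 0.00
      vertex 9.39 0.12 0.00
      vertex 9.39 0.12 22.00
    endloop
  endfacet
  facet normal -0.1736 -0.9848 0.0000
    outer loop
      vertex 4.00 1.07 0.00
      vertex 9.39 0.12 22.00
      vertex 4.00 1.07 22.00
    endloop
  endfacet
  facet normal 0.5005 -0.8658 0.0000
    outer loop
      vertex 9.39 0.12 0.00
      vertex 14.13 2.86 0.00
      vertex 14.13 2.86 22.00
    endloop
  endfacet
  facet normal 0.5005 -0.8658 0.0000
    outer loop
      vertex 9.39 0.12 0.00
      vertex 14.13 2.86 22.00
      vertex 9.39 0.12 22.00
    endloop
  endfacet
  facet normal 0.9397 -0.3419 0.0000
    outer loop
      vertex 14.13 2.86 0.00
      vertex 16.00 8.00 0.00
      vertex 16.00 8.00 22.00
    endloop
  endfacet
  facet normal 0.9397 -0.3419 0.0000
    outer loop
      vertex 14.13 2.86 0.00
      vertex 16.00 8.00 22.00
      vertex 14.13 2.86 22.00
    endloop
  endfacet
endsolid part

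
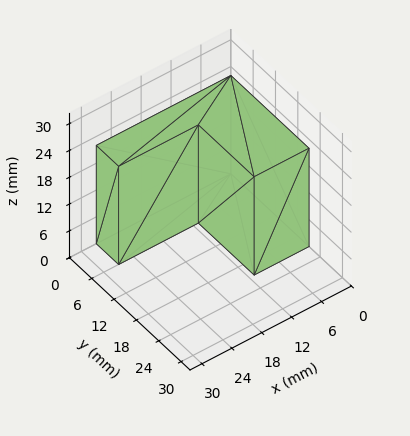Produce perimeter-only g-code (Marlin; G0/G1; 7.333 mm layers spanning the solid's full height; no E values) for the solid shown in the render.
Reading the render: the shape is an L-shaped prism: outer 27 × 21 mm, arm thicknesses ≈ 6 mm (horizontal) and 11 mm (vertical), extruded 22 mm in z (dimensions read to the nearest mm from the axis ticks). For the g-code, the solid's height is divided into equal slices at the stated Δz and each level perimeter traced with G1 moves after a G0 lift.

; perimeter-only toolpath
G21 ; units = mm
G90 ; absolute positioning
G28 ; home
; layer 1
G0 Z7.333
G0 X0.000 Y0.000
G1 X27.000 Y0.000
G1 X27.000 Y6.000
G1 X11.000 Y6.000
G1 X11.000 Y21.000
G1 X0.000 Y21.000
G1 X0.000 Y0.000
; layer 2
G0 Z14.667
G0 X0.000 Y0.000
G1 X27.000 Y0.000
G1 X27.000 Y6.000
G1 X11.000 Y6.000
G1 X11.000 Y21.000
G1 X0.000 Y21.000
G1 X0.000 Y0.000
; layer 3
G0 Z22.000
G0 X0.000 Y0.000
G1 X27.000 Y0.000
G1 X27.000 Y6.000
G1 X11.000 Y6.000
G1 X11.000 Y21.000
G1 X0.000 Y21.000
G1 X0.000 Y0.000
M2 ; end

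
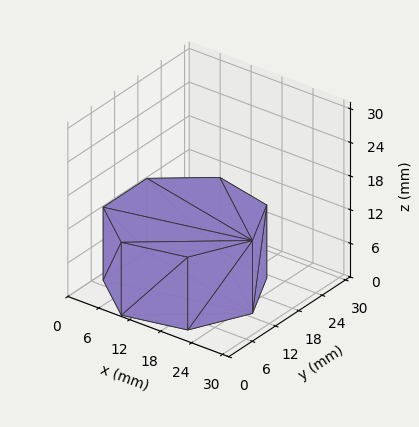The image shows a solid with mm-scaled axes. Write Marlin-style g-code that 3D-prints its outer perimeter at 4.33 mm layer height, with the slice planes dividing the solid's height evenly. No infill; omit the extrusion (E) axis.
Reading the render: the shape is a regular 7-sided prism (a cylinder approximated with 7 flat sides), circumscribed radius ≈ 13 mm, height ≈ 13 mm (dimensions read to the nearest mm from the axis ticks). For the g-code, the solid's height is divided into equal slices at the stated Δz and each level perimeter traced with G1 moves after a G0 lift.

; perimeter-only toolpath
G21 ; units = mm
G90 ; absolute positioning
G28 ; home
; layer 1
G0 Z4.33
G0 X26.00 Y13.00
G1 X21.11 Y23.16
G1 X10.11 Y25.67
G1 X1.29 Y18.64
G1 X1.29 Y7.36
G1 X10.11 Y0.33
G1 X21.11 Y2.84
G1 X26.00 Y13.00
; layer 2
G0 Z8.67
G0 X26.00 Y13.00
G1 X21.11 Y23.16
G1 X10.11 Y25.67
G1 X1.29 Y18.64
G1 X1.29 Y7.36
G1 X10.11 Y0.33
G1 X21.11 Y2.84
G1 X26.00 Y13.00
; layer 3
G0 Z13.00
G0 X26.00 Y13.00
G1 X21.11 Y23.16
G1 X10.11 Y25.67
G1 X1.29 Y18.64
G1 X1.29 Y7.36
G1 X10.11 Y0.33
G1 X21.11 Y2.84
G1 X26.00 Y13.00
M2 ; end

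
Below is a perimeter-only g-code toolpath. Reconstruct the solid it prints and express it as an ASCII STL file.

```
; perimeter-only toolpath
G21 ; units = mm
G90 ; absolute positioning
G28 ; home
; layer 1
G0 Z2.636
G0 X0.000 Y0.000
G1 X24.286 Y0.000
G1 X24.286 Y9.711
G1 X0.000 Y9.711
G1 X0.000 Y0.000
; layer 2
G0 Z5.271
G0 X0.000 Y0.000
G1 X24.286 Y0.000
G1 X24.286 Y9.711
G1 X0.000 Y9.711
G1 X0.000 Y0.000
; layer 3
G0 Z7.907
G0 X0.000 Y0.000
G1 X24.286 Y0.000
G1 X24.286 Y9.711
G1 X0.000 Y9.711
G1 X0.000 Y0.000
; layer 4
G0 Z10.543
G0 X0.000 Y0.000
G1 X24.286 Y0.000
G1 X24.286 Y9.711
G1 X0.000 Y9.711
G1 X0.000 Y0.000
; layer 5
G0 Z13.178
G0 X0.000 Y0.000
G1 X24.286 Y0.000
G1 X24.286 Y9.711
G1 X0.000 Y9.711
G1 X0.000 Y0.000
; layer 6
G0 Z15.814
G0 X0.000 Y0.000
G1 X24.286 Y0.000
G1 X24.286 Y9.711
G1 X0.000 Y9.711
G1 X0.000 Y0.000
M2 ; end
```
solid part
  facet normal 0.0000 0.0000 -1.0000
    outer loop
      vertex 24.286 9.711 0.000
      vertex 24.286 0.000 0.000
      vertex 0.000 0.000 0.000
    endloop
  endfacet
  facet normal 0.0000 0.0000 -1.0000
    outer loop
      vertex 0.000 9.711 0.000
      vertex 24.286 9.711 0.000
      vertex 0.000 0.000 0.000
    endloop
  endfacet
  facet normal 0.0000 0.0000 1.0000
    outer loop
      vertex 0.000 0.000 15.814
      vertex 24.286 0.000 15.814
      vertex 24.286 9.711 15.814
    endloop
  endfacet
  facet normal 0.0000 0.0000 1.0000
    outer loop
      vertex 0.000 0.000 15.814
      vertex 24.286 9.711 15.814
      vertex 0.000 9.711 15.814
    endloop
  endfacet
  facet normal 0.0000 -1.0000 0.0000
    outer loop
      vertex 0.000 0.000 0.000
      vertex 24.286 0.000 0.000
      vertex 24.286 0.000 15.814
    endloop
  endfacet
  facet normal 0.0000 -1.0000 0.0000
    outer loop
      vertex 0.000 0.000 0.000
      vertex 24.286 0.000 15.814
      vertex 0.000 0.000 15.814
    endloop
  endfacet
  facet normal 0.0000 1.0000 0.0000
    outer loop
      vertex 24.286 9.711 15.814
      vertex 24.286 9.711 0.000
      vertex 0.000 9.711 0.000
    endloop
  endfacet
  facet normal 0.0000 1.0000 0.0000
    outer loop
      vertex 0.000 9.711 15.814
      vertex 24.286 9.711 15.814
      vertex 0.000 9.711 0.000
    endloop
  endfacet
  facet normal -1.0000 0.0000 0.0000
    outer loop
      vertex 0.000 9.711 15.814
      vertex 0.000 9.711 0.000
      vertex 0.000 0.000 0.000
    endloop
  endfacet
  facet normal -1.0000 0.0000 0.0000
    outer loop
      vertex 0.000 0.000 15.814
      vertex 0.000 9.711 15.814
      vertex 0.000 0.000 0.000
    endloop
  endfacet
  facet normal 1.0000 0.0000 0.0000
    outer loop
      vertex 24.286 0.000 0.000
      vertex 24.286 9.711 0.000
      vertex 24.286 9.711 15.814
    endloop
  endfacet
  facet normal 1.0000 0.0000 0.0000
    outer loop
      vertex 24.286 0.000 0.000
      vertex 24.286 9.711 15.814
      vertex 24.286 0.000 15.814
    endloop
  endfacet
endsolid part

The G0 Z moves step by Δz≈2.636 mm. Every layer's G1 loop is the same polygon, so the solid is a straight extrusion of it from z=0 to z≈15.8. Closing with flat bottom and top caps and triangulating gives 12 facets — a rectangular box, roughly 24.3 × 9.71 mm footprint and 15.8 mm tall.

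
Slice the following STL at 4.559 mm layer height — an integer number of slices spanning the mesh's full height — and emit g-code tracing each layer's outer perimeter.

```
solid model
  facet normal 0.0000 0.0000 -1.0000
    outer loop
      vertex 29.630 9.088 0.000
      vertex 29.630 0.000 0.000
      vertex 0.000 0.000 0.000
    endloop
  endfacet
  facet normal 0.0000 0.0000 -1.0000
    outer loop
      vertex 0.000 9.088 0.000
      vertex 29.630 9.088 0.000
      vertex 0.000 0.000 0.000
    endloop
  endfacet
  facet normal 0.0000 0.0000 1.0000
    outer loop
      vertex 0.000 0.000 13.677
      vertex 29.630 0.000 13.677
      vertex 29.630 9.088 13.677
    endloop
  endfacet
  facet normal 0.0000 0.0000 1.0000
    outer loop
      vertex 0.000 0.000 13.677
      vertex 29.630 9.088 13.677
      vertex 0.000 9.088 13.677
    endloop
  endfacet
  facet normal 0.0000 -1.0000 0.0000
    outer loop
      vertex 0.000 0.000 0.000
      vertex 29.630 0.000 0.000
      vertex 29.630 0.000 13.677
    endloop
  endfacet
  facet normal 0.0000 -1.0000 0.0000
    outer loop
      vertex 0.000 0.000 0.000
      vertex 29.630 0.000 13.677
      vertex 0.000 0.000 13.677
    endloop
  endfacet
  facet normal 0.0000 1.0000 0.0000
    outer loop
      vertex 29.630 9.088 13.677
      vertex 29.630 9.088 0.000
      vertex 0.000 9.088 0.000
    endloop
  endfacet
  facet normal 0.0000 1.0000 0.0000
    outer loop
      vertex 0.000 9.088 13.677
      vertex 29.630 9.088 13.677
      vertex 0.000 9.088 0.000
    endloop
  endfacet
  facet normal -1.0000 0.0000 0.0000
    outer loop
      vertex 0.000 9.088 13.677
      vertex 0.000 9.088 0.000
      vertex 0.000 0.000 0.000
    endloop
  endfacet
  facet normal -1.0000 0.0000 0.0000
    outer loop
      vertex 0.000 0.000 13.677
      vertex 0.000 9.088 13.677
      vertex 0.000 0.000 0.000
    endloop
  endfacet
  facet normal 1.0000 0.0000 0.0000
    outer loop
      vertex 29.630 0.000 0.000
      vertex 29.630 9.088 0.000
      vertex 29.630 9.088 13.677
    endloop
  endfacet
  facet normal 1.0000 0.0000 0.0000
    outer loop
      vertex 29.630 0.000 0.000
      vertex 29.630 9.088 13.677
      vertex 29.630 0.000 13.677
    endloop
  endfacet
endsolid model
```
; perimeter-only toolpath
G21 ; units = mm
G90 ; absolute positioning
G28 ; home
; layer 1
G0 Z4.559
G0 X0.000 Y0.000
G1 X29.630 Y0.000
G1 X29.630 Y9.088
G1 X0.000 Y9.088
G1 X0.000 Y0.000
; layer 2
G0 Z9.118
G0 X0.000 Y0.000
G1 X29.630 Y0.000
G1 X29.630 Y9.088
G1 X0.000 Y9.088
G1 X0.000 Y0.000
; layer 3
G0 Z13.677
G0 X0.000 Y0.000
G1 X29.630 Y0.000
G1 X29.630 Y9.088
G1 X0.000 Y9.088
G1 X0.000 Y0.000
M2 ; end

The solid is a rectangular box, roughly 29.6 × 9.09 mm footprint and 13.7 mm tall. Slicing at Δz = 4.559 mm — 3 equal slices spanning the solid's height, so layer i sits at z = i·h/3 — gives 3 non-empty perimeters. Each is a 4-segment closed polygon; G0 lifts to the layer z and rapids to the start vertex, then G1 traces the edges.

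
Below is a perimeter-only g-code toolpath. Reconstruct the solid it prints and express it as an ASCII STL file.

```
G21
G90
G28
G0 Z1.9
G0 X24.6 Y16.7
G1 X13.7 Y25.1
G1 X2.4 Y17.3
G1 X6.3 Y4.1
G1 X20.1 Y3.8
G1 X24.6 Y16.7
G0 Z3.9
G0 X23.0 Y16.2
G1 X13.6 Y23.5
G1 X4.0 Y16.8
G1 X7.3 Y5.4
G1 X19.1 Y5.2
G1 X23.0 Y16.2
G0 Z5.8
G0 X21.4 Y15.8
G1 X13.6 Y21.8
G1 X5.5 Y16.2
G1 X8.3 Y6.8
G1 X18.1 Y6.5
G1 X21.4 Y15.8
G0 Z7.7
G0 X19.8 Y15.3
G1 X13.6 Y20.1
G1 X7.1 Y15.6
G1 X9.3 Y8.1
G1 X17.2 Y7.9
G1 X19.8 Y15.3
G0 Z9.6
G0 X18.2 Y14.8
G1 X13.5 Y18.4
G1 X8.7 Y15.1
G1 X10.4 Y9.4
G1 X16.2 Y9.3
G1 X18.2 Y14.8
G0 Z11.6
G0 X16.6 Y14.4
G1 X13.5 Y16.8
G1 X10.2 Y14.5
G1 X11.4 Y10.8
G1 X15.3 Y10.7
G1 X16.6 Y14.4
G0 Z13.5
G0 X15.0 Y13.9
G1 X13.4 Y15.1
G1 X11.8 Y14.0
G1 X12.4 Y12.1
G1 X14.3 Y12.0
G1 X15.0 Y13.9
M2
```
solid part
  facet normal 0.0000 0.0000 -1.0000
    outer loop
      vertex 0.8 17.9 0.0
      vertex 13.7 26.8 0.0
      vertex 26.2 17.2 0.0
    endloop
  endfacet
  facet normal 0.0000 0.0000 -1.0000
    outer loop
      vertex 5.3 2.8 0.0
      vertex 0.8 17.9 0.0
      vertex 26.2 17.2 0.0
    endloop
  endfacet
  facet normal 0.0000 0.0000 -1.0000
    outer loop
      vertex 21.0 2.4 0.0
      vertex 5.3 2.8 0.0
      vertex 26.2 17.2 0.0
    endloop
  endfacet
  facet normal 0.4985 0.6491 0.5745
    outer loop
      vertex 26.2 17.2 0.0
      vertex 13.7 26.8 0.0
      vertex 13.4 13.4 15.4
    endloop
  endfacet
  facet normal -0.4641 0.6727 0.5763
    outer loop
      vertex 13.7 26.8 0.0
      vertex 0.8 17.9 0.0
      vertex 13.4 13.4 15.4
    endloop
  endfacet
  facet normal -0.7849 -0.2339 0.5738
    outer loop
      vertex 0.8 17.9 0.0
      vertex 5.3 2.8 0.0
      vertex 13.4 13.4 15.4
    endloop
  endfacet
  facet normal -0.0209 -0.8184 0.5743
    outer loop
      vertex 5.3 2.8 0.0
      vertex 21.0 2.4 0.0
      vertex 13.4 13.4 15.4
    endloop
  endfacet
  facet normal 0.7720 -0.2713 0.5748
    outer loop
      vertex 21.0 2.4 0.0
      vertex 26.2 17.2 0.0
      vertex 13.4 13.4 15.4
    endloop
  endfacet
endsolid part

The G0 Z moves step by Δz≈1.9 mm. The G1 loops shrink linearly with z, so the solid tapers from its base footprint up to z≈15.4. Closing with a flat bottom cap and the tapered top and triangulating gives 8 facets — a regular 5-sided pyramid, base circumscribed radius ≈ 13.4 mm, apex at z ≈ 15.4 mm.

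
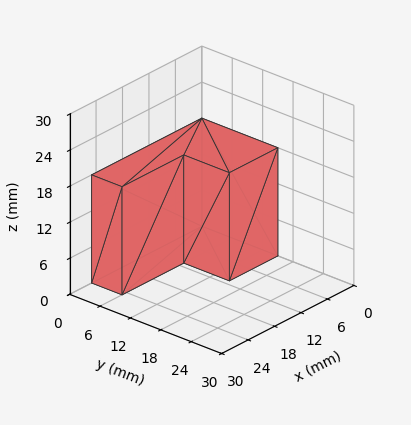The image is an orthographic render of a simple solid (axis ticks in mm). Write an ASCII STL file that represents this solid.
Reading the render: the shape is an L-shaped prism: outer 25 × 15 mm, arm thicknesses ≈ 6 mm (horizontal) and 11 mm (vertical), extruded 18 mm in z (dimensions read to the nearest mm from the axis ticks). For the STL, each face is triangulated and given an outward normal.

solid part
  facet normal 0.0000 0.0000 -1.0000
    outer loop
      vertex 25.000 6.000 0.000
      vertex 25.000 0.000 0.000
      vertex 0.000 0.000 0.000
    endloop
  endfacet
  facet normal 0.0000 0.0000 -1.0000
    outer loop
      vertex 11.000 6.000 0.000
      vertex 25.000 6.000 0.000
      vertex 0.000 0.000 0.000
    endloop
  endfacet
  facet normal 0.0000 0.0000 -1.0000
    outer loop
      vertex 11.000 15.000 0.000
      vertex 11.000 6.000 0.000
      vertex 0.000 0.000 0.000
    endloop
  endfacet
  facet normal 0.0000 0.0000 -1.0000
    outer loop
      vertex 0.000 15.000 0.000
      vertex 11.000 15.000 0.000
      vertex 0.000 0.000 0.000
    endloop
  endfacet
  facet normal 0.0000 0.0000 1.0000
    outer loop
      vertex 0.000 0.000 18.000
      vertex 25.000 0.000 18.000
      vertex 25.000 6.000 18.000
    endloop
  endfacet
  facet normal 0.0000 0.0000 1.0000
    outer loop
      vertex 0.000 0.000 18.000
      vertex 25.000 6.000 18.000
      vertex 11.000 6.000 18.000
    endloop
  endfacet
  facet normal 0.0000 0.0000 1.0000
    outer loop
      vertex 0.000 0.000 18.000
      vertex 11.000 6.000 18.000
      vertex 11.000 15.000 18.000
    endloop
  endfacet
  facet normal 0.0000 0.0000 1.0000
    outer loop
      vertex 0.000 0.000 18.000
      vertex 11.000 15.000 18.000
      vertex 0.000 15.000 18.000
    endloop
  endfacet
  facet normal 0.0000 -1.0000 0.0000
    outer loop
      vertex 0.000 0.000 0.000
      vertex 25.000 0.000 0.000
      vertex 25.000 0.000 18.000
    endloop
  endfacet
  facet normal 0.0000 -1.0000 0.0000
    outer loop
      vertex 0.000 0.000 0.000
      vertex 25.000 0.000 18.000
      vertex 0.000 0.000 18.000
    endloop
  endfacet
  facet normal 1.0000 0.0000 0.0000
    outer loop
      vertex 25.000 0.000 0.000
      vertex 25.000 6.000 0.000
      vertex 25.000 6.000 18.000
    endloop
  endfacet
  facet normal 1.0000 0.0000 0.0000
    outer loop
      vertex 25.000 0.000 0.000
      vertex 25.000 6.000 18.000
      vertex 25.000 0.000 18.000
    endloop
  endfacet
  facet normal 0.0000 1.0000 0.0000
    outer loop
      vertex 25.000 6.000 0.000
      vertex 11.000 6.000 0.000
      vertex 11.000 6.000 18.000
    endloop
  endfacet
  facet normal 0.0000 1.0000 0.0000
    outer loop
      vertex 25.000 6.000 0.000
      vertex 11.000 6.000 18.000
      vertex 25.000 6.000 18.000
    endloop
  endfacet
  facet normal 1.0000 0.0000 0.0000
    outer loop
      vertex 11.000 6.000 0.000
      vertex 11.000 15.000 0.000
      vertex 11.000 15.000 18.000
    endloop
  endfacet
  facet normal 1.0000 0.0000 0.0000
    outer loop
      vertex 11.000 6.000 0.000
      vertex 11.000 15.000 18.000
      vertex 11.000 6.000 18.000
    endloop
  endfacet
  facet normal 0.0000 1.0000 0.0000
    outer loop
      vertex 11.000 15.000 0.000
      vertex 0.000 15.000 0.000
      vertex 0.000 15.000 18.000
    endloop
  endfacet
  facet normal 0.0000 1.0000 0.0000
    outer loop
      vertex 11.000 15.000 0.000
      vertex 0.000 15.000 18.000
      vertex 11.000 15.000 18.000
    endloop
  endfacet
  facet normal -1.0000 0.0000 0.0000
    outer loop
      vertex 0.000 15.000 0.000
      vertex 0.000 0.000 0.000
      vertex 0.000 0.000 18.000
    endloop
  endfacet
  facet normal -1.0000 0.0000 0.0000
    outer loop
      vertex 0.000 15.000 0.000
      vertex 0.000 0.000 18.000
      vertex 0.000 15.000 18.000
    endloop
  endfacet
endsolid part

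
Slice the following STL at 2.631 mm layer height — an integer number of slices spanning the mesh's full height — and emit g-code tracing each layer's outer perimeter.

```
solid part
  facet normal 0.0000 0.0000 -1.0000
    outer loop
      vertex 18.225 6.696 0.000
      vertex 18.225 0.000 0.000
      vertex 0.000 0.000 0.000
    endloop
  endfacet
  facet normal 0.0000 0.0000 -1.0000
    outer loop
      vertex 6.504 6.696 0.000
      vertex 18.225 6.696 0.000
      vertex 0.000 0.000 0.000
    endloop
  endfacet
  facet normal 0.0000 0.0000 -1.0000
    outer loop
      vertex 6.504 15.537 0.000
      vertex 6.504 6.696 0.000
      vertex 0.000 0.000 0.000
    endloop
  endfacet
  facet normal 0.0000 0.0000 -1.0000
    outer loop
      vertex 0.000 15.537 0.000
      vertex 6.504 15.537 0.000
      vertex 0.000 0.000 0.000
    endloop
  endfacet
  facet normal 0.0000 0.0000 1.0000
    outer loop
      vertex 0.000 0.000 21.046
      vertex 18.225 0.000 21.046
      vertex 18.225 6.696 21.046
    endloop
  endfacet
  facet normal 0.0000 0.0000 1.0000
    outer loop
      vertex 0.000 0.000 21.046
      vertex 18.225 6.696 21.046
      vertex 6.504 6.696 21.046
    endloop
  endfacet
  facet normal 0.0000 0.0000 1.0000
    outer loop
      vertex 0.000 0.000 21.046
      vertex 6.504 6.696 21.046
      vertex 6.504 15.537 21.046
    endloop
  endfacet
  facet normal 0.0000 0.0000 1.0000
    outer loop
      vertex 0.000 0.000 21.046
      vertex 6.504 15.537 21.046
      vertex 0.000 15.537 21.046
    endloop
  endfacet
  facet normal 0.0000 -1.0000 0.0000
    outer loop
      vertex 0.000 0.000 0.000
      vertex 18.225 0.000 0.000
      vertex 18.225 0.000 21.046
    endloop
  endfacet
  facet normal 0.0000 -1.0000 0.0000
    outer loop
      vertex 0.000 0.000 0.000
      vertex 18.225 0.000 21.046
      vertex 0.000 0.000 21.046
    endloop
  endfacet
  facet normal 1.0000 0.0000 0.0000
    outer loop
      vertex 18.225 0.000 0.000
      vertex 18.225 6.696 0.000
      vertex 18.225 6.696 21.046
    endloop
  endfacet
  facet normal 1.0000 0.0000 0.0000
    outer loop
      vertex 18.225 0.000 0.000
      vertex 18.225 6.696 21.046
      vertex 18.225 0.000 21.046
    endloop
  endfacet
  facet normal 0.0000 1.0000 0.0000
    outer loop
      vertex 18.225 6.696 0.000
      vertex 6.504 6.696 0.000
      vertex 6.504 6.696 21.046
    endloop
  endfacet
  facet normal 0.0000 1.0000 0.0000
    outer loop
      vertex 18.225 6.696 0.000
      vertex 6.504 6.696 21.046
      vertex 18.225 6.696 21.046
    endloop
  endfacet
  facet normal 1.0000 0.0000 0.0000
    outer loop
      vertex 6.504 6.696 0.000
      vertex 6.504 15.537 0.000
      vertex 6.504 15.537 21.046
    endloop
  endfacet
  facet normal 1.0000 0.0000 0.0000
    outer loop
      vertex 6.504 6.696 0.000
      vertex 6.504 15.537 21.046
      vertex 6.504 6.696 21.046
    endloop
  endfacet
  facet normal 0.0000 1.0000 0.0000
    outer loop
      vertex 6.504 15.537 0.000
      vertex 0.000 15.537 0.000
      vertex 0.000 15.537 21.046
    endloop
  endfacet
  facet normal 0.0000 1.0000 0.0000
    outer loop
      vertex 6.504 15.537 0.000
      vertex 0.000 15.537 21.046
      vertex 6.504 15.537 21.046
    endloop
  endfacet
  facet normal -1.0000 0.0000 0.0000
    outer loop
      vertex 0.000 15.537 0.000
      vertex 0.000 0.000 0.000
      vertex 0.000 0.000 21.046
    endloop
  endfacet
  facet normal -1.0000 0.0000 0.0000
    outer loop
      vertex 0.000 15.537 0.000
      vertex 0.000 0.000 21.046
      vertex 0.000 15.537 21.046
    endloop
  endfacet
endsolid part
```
; perimeter-only toolpath
G21 ; units = mm
G90 ; absolute positioning
G28 ; home
; layer 1
G0 Z2.631
G0 X0.000 Y0.000
G1 X18.225 Y0.000
G1 X18.225 Y6.696
G1 X6.504 Y6.696
G1 X6.504 Y15.537
G1 X0.000 Y15.537
G1 X0.000 Y0.000
; layer 2
G0 Z5.261
G0 X0.000 Y0.000
G1 X18.225 Y0.000
G1 X18.225 Y6.696
G1 X6.504 Y6.696
G1 X6.504 Y15.537
G1 X0.000 Y15.537
G1 X0.000 Y0.000
; layer 3
G0 Z7.892
G0 X0.000 Y0.000
G1 X18.225 Y0.000
G1 X18.225 Y6.696
G1 X6.504 Y6.696
G1 X6.504 Y15.537
G1 X0.000 Y15.537
G1 X0.000 Y0.000
; layer 4
G0 Z10.523
G0 X0.000 Y0.000
G1 X18.225 Y0.000
G1 X18.225 Y6.696
G1 X6.504 Y6.696
G1 X6.504 Y15.537
G1 X0.000 Y15.537
G1 X0.000 Y0.000
; layer 5
G0 Z13.154
G0 X0.000 Y0.000
G1 X18.225 Y0.000
G1 X18.225 Y6.696
G1 X6.504 Y6.696
G1 X6.504 Y15.537
G1 X0.000 Y15.537
G1 X0.000 Y0.000
; layer 6
G0 Z15.784
G0 X0.000 Y0.000
G1 X18.225 Y0.000
G1 X18.225 Y6.696
G1 X6.504 Y6.696
G1 X6.504 Y15.537
G1 X0.000 Y15.537
G1 X0.000 Y0.000
; layer 7
G0 Z18.415
G0 X0.000 Y0.000
G1 X18.225 Y0.000
G1 X18.225 Y6.696
G1 X6.504 Y6.696
G1 X6.504 Y15.537
G1 X0.000 Y15.537
G1 X0.000 Y0.000
; layer 8
G0 Z21.046
G0 X0.000 Y0.000
G1 X18.225 Y0.000
G1 X18.225 Y6.696
G1 X6.504 Y6.696
G1 X6.504 Y15.537
G1 X0.000 Y15.537
G1 X0.000 Y0.000
M2 ; end

The solid is an L-shaped prism: outer 18.2 × 15.5 mm, arm thicknesses ≈ 6.7 mm (horizontal) and 6.5 mm (vertical), extruded 21 mm in z. Slicing at Δz = 2.631 mm — 8 equal slices spanning the solid's height, so layer i sits at z = i·h/8 — gives 8 non-empty perimeters. Each is a 6-segment closed polygon; G0 lifts to the layer z and rapids to the start vertex, then G1 traces the edges.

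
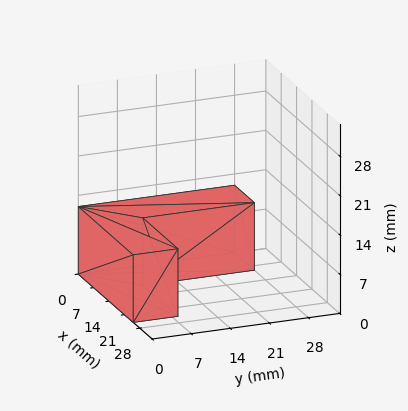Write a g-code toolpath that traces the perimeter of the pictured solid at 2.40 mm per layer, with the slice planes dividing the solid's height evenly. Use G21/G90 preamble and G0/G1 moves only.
Reading the render: the shape is an L-shaped prism: outer 25 × 28 mm, arm thicknesses ≈ 8 mm (horizontal) and 9 mm (vertical), extruded 12 mm in z (dimensions read to the nearest mm from the axis ticks). For the g-code, the solid's height is divided into equal slices at the stated Δz and each level perimeter traced with G1 moves after a G0 lift.

; perimeter-only toolpath
G21 ; units = mm
G90 ; absolute positioning
G28 ; home
; layer 1
G0 Z2.40
G0 X0.00 Y0.00
G1 X25.00 Y0.00
G1 X25.00 Y8.00
G1 X9.00 Y8.00
G1 X9.00 Y28.00
G1 X0.00 Y28.00
G1 X0.00 Y0.00
; layer 2
G0 Z4.80
G0 X0.00 Y0.00
G1 X25.00 Y0.00
G1 X25.00 Y8.00
G1 X9.00 Y8.00
G1 X9.00 Y28.00
G1 X0.00 Y28.00
G1 X0.00 Y0.00
; layer 3
G0 Z7.20
G0 X0.00 Y0.00
G1 X25.00 Y0.00
G1 X25.00 Y8.00
G1 X9.00 Y8.00
G1 X9.00 Y28.00
G1 X0.00 Y28.00
G1 X0.00 Y0.00
; layer 4
G0 Z9.60
G0 X0.00 Y0.00
G1 X25.00 Y0.00
G1 X25.00 Y8.00
G1 X9.00 Y8.00
G1 X9.00 Y28.00
G1 X0.00 Y28.00
G1 X0.00 Y0.00
; layer 5
G0 Z12.00
G0 X0.00 Y0.00
G1 X25.00 Y0.00
G1 X25.00 Y8.00
G1 X9.00 Y8.00
G1 X9.00 Y28.00
G1 X0.00 Y28.00
G1 X0.00 Y0.00
M2 ; end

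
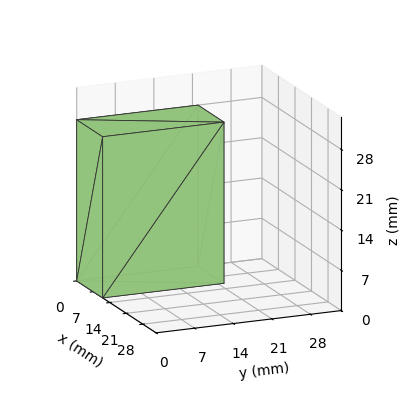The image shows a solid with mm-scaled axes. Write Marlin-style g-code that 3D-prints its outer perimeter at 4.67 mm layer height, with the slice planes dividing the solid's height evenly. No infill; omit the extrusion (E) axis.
Reading the render: the shape is a rectangular box, roughly 11 × 22 mm footprint and 28 mm tall (dimensions read to the nearest mm from the axis ticks). For the g-code, the solid's height is divided into equal slices at the stated Δz and each level perimeter traced with G1 moves after a G0 lift.

; perimeter-only toolpath
G21 ; units = mm
G90 ; absolute positioning
G28 ; home
; layer 1
G0 Z4.67
G0 X0.00 Y0.00
G1 X11.00 Y0.00
G1 X11.00 Y22.00
G1 X0.00 Y22.00
G1 X0.00 Y0.00
; layer 2
G0 Z9.33
G0 X0.00 Y0.00
G1 X11.00 Y0.00
G1 X11.00 Y22.00
G1 X0.00 Y22.00
G1 X0.00 Y0.00
; layer 3
G0 Z14.00
G0 X0.00 Y0.00
G1 X11.00 Y0.00
G1 X11.00 Y22.00
G1 X0.00 Y22.00
G1 X0.00 Y0.00
; layer 4
G0 Z18.67
G0 X0.00 Y0.00
G1 X11.00 Y0.00
G1 X11.00 Y22.00
G1 X0.00 Y22.00
G1 X0.00 Y0.00
; layer 5
G0 Z23.33
G0 X0.00 Y0.00
G1 X11.00 Y0.00
G1 X11.00 Y22.00
G1 X0.00 Y22.00
G1 X0.00 Y0.00
; layer 6
G0 Z28.00
G0 X0.00 Y0.00
G1 X11.00 Y0.00
G1 X11.00 Y22.00
G1 X0.00 Y22.00
G1 X0.00 Y0.00
M2 ; end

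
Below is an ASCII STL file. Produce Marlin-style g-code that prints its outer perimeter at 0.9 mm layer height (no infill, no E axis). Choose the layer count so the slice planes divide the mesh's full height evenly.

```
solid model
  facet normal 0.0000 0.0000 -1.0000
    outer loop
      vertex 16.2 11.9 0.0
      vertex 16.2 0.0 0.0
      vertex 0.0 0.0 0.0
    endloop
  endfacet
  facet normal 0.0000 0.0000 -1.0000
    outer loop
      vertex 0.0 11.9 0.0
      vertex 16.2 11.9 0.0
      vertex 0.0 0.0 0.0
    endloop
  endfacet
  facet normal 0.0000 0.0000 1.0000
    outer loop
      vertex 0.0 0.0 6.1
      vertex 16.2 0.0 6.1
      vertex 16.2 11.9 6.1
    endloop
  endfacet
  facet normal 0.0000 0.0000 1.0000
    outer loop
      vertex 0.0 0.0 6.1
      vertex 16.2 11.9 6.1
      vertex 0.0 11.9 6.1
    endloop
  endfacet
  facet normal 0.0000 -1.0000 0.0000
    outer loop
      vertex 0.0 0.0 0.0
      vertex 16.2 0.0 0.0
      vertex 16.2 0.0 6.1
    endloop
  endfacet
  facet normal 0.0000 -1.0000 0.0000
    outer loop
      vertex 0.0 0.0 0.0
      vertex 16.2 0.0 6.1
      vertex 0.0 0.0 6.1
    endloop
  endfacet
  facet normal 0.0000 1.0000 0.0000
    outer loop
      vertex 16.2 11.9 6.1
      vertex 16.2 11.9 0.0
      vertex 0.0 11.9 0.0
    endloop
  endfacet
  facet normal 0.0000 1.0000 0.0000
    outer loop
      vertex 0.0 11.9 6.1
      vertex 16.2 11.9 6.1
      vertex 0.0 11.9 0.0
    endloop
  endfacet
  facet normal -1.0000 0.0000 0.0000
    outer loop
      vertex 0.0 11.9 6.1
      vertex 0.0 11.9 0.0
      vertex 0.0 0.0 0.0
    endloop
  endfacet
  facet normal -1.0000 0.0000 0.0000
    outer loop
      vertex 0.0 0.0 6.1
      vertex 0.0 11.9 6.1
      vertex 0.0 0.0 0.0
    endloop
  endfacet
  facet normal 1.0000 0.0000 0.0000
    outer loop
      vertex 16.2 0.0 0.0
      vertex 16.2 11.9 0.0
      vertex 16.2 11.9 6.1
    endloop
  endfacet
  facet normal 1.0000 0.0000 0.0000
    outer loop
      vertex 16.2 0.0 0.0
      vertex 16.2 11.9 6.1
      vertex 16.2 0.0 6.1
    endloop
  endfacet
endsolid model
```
; perimeter-only toolpath
G21 ; units = mm
G90 ; absolute positioning
G28 ; home
; layer 1
G0 Z0.9
G0 X0.0 Y0.0
G1 X16.2 Y0.0
G1 X16.2 Y11.9
G1 X0.0 Y11.9
G1 X0.0 Y0.0
; layer 2
G0 Z1.7
G0 X0.0 Y0.0
G1 X16.2 Y0.0
G1 X16.2 Y11.9
G1 X0.0 Y11.9
G1 X0.0 Y0.0
; layer 3
G0 Z2.6
G0 X0.0 Y0.0
G1 X16.2 Y0.0
G1 X16.2 Y11.9
G1 X0.0 Y11.9
G1 X0.0 Y0.0
; layer 4
G0 Z3.5
G0 X0.0 Y0.0
G1 X16.2 Y0.0
G1 X16.2 Y11.9
G1 X0.0 Y11.9
G1 X0.0 Y0.0
; layer 5
G0 Z4.4
G0 X0.0 Y0.0
G1 X16.2 Y0.0
G1 X16.2 Y11.9
G1 X0.0 Y11.9
G1 X0.0 Y0.0
; layer 6
G0 Z5.2
G0 X0.0 Y0.0
G1 X16.2 Y0.0
G1 X16.2 Y11.9
G1 X0.0 Y11.9
G1 X0.0 Y0.0
; layer 7
G0 Z6.1
G0 X0.0 Y0.0
G1 X16.2 Y0.0
G1 X16.2 Y11.9
G1 X0.0 Y11.9
G1 X0.0 Y0.0
M2 ; end

The solid is a rectangular box, roughly 16.2 × 11.9 mm footprint and 6.1 mm tall. Slicing at Δz = 0.9 mm — 7 equal slices spanning the solid's height, so layer i sits at z = i·h/7 — gives 7 non-empty perimeters. Each is a 4-segment closed polygon; G0 lifts to the layer z and rapids to the start vertex, then G1 traces the edges.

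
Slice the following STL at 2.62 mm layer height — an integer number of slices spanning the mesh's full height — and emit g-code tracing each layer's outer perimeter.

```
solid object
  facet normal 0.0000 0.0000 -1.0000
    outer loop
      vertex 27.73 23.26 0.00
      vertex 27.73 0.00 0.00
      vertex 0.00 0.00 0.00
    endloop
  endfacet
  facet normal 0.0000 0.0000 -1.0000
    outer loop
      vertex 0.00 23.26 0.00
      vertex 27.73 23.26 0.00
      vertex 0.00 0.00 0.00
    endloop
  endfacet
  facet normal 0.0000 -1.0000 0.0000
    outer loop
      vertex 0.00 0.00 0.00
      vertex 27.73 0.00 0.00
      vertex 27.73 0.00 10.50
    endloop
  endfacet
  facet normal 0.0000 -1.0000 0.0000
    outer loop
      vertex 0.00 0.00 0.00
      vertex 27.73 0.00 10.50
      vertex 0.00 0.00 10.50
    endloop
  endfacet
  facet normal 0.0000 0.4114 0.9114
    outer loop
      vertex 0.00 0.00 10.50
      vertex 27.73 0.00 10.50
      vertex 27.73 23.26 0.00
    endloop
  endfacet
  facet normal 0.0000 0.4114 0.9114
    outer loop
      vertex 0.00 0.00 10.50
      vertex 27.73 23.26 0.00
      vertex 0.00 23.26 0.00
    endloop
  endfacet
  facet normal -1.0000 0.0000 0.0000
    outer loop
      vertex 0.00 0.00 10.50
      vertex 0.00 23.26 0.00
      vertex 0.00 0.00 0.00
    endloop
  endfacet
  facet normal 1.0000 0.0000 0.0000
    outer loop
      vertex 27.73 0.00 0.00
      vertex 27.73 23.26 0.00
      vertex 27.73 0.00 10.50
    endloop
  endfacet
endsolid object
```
; perimeter-only toolpath
G21 ; units = mm
G90 ; absolute positioning
G28 ; home
; layer 1
G0 Z2.62
G0 X0.00 Y0.00
G1 X27.73 Y0.00
G1 X27.73 Y17.45
G1 X0.00 Y17.45
G1 X0.00 Y0.00
; layer 2
G0 Z5.25
G0 X0.00 Y0.00
G1 X27.73 Y0.00
G1 X27.73 Y11.63
G1 X0.00 Y11.63
G1 X0.00 Y0.00
; layer 3
G0 Z7.88
G0 X0.00 Y0.00
G1 X27.73 Y0.00
G1 X27.73 Y5.82
G1 X0.00 Y5.82
G1 X0.00 Y0.00
M2 ; end

The solid is a wedge (ramp): 27.7 × 23.3 mm base, rising to 10.5 mm along the y=0 edge and sloping linearly to z=0 at y=23.3. Slicing at Δz = 2.62 mm — 4 equal slices spanning the solid's height, so layer i sits at z = i·h/4 — gives 3 non-empty perimeters. Each is a 4-segment closed polygon; G0 lifts to the layer z and rapids to the start vertex, then G1 traces the edges. The cross-section shrinks linearly with z (the slice at the apex is degenerate and omitted).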